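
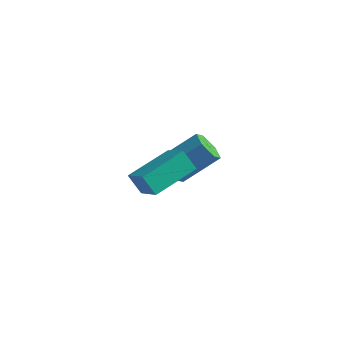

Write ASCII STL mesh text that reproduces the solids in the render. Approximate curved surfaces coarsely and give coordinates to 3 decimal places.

solid 
facet normal -0.650 0.485 -0.585
outer loop
vertex 1.923 -3.085 1.834
vertex 2.875 -1.23 2.315
vertex 2.564 -3.204 1.024
endloop
endfacet
facet normal -0.444 -0.867 -0.224
outer loop
vertex 3.565 -3.95 1.925
vertex 1.923 -3.085 1.834
vertex 2.564 -3.204 1.024
endloop
endfacet
facet normal -0.650 0.485 -0.585
outer loop
vertex 2.564 -3.204 1.024
vertex 2.875 -1.23 2.315
vertex 3.516 -1.348 1.505
endloop
endfacet
facet normal 0.616 -0.114 -0.779
outer loop
vertex 3.516 -1.348 1.505
vertex 3.565 -3.95 1.925
vertex 2.564 -3.204 1.024
endloop
endfacet
facet normal -0.616 0.114 0.779
outer loop
vertex 1.923 -3.085 1.834
vertex 3.876 -1.976 3.216
vertex 2.875 -1.23 2.315
endloop
endfacet
facet normal -0.444 -0.867 -0.225
outer loop
vertex 2.924 -3.832 2.735
vertex 1.923 -3.085 1.834
vertex 3.565 -3.95 1.925
endloop
endfacet
facet normal -0.616 0.114 0.779
outer loop
vertex 2.924 -3.832 2.735
vertex 3.876 -1.976 3.216
vertex 1.923 -3.085 1.834
endloop
endfacet
facet normal 0.444 0.867 0.225
outer loop
vertex 2.875 -1.23 2.315
vertex 3.876 -1.976 3.216
vertex 3.516 -1.348 1.505
endloop
endfacet
facet normal 0.616 -0.114 -0.779
outer loop
vertex 4.517 -2.095 2.406
vertex 3.565 -3.95 1.925
vertex 3.516 -1.348 1.505
endloop
endfacet
facet normal 0.445 0.867 0.225
outer loop
vertex 3.516 -1.348 1.505
vertex 3.876 -1.976 3.216
vertex 4.517 -2.095 2.406
endloop
endfacet
facet normal 0.650 -0.485 0.585
outer loop
vertex 4.517 -2.095 2.406
vertex 2.924 -3.832 2.735
vertex 3.565 -3.95 1.925
endloop
endfacet
facet normal 0.650 -0.485 0.585
outer loop
vertex 3.876 -1.976 3.216
vertex 2.924 -3.832 2.735
vertex 4.517 -2.095 2.406
endloop
endfacet
facet normal -0.619 -0.507 -0.599
outer loop
vertex 2.438 1.306 -2.054
vertex 1.843 1.35 -1.476
vertex 1.91 1.946 -2.05
endloop
endfacet
facet normal 0.460 0.384 -0.800
outer loop
vertex 2.438 1.306 -2.054
vertex 1.91 1.946 -2.05
vertex 3.732 2.367 -0.801
endloop
endfacet
facet normal 0.460 0.385 -0.800
outer loop
vertex 3.732 2.367 -0.801
vertex 1.91 1.946 -2.05
vertex 3.203 3.007 -0.797
endloop
endfacet
facet normal 0.618 0.507 0.600
outer loop
vertex 3.732 2.367 -0.801
vertex 3.203 3.007 -0.797
vertex 3.137 2.41 -0.224
endloop
endfacet
facet normal -0.619 -0.508 -0.599
outer loop
vertex 1.91 1.946 -2.05
vertex 1.843 1.35 -1.476
vertex 1.315 1.99 -1.473
endloop
endfacet
facet normal -0.321 0.860 -0.397
outer loop
vertex 1.91 1.946 -2.05
vertex 1.315 1.99 -1.473
vertex 3.203 3.007 -0.797
endloop
endfacet
facet normal -0.322 0.860 -0.396
outer loop
vertex 3.203 3.007 -0.797
vertex 1.315 1.99 -1.473
vertex 2.608 3.05 -0.22
endloop
endfacet
facet normal 0.618 0.507 0.600
outer loop
vertex 3.203 3.007 -0.797
vertex 2.608 3.05 -0.22
vertex 3.137 2.41 -0.224
endloop
endfacet
facet normal -0.618 -0.507 -0.600
outer loop
vertex 1.315 1.99 -1.473
vertex 1.843 1.35 -1.476
vertex 1.248 1.393 -0.899
endloop
endfacet
facet normal -0.781 0.476 0.404
outer loop
vertex 1.315 1.99 -1.473
vertex 1.248 1.393 -0.899
vertex 2.608 3.05 -0.22
endloop
endfacet
facet normal -0.781 0.476 0.404
outer loop
vertex 2.608 3.05 -0.22
vertex 1.248 1.393 -0.899
vertex 2.542 2.454 0.354
endloop
endfacet
facet normal 0.619 0.508 0.599
outer loop
vertex 2.608 3.05 -0.22
vertex 2.542 2.454 0.354
vertex 3.137 2.41 -0.224
endloop
endfacet
facet normal -0.618 -0.507 -0.600
outer loop
vertex 1.248 1.393 -0.899
vertex 1.843 1.35 -1.476
vertex 1.777 0.753 -0.903
endloop
endfacet
facet normal -0.460 -0.385 0.800
outer loop
vertex 1.248 1.393 -0.899
vertex 1.777 0.753 -0.903
vertex 2.542 2.454 0.354
endloop
endfacet
facet normal -0.460 -0.385 0.800
outer loop
vertex 2.542 2.454 0.354
vertex 1.777 0.753 -0.903
vertex 3.07 1.814 0.35
endloop
endfacet
facet normal 0.619 0.507 0.599
outer loop
vertex 2.542 2.454 0.354
vertex 3.07 1.814 0.35
vertex 3.137 2.41 -0.224
endloop
endfacet
facet normal -0.618 -0.507 -0.600
outer loop
vertex 1.777 0.753 -0.903
vertex 1.843 1.35 -1.476
vertex 2.372 0.71 -1.48
endloop
endfacet
facet normal 0.322 -0.860 0.396
outer loop
vertex 1.777 0.753 -0.903
vertex 2.372 0.71 -1.48
vertex 3.07 1.814 0.35
endloop
endfacet
facet normal 0.321 -0.860 0.396
outer loop
vertex 3.07 1.814 0.35
vertex 2.372 0.71 -1.48
vertex 3.665 1.77 -0.227
endloop
endfacet
facet normal 0.619 0.508 0.599
outer loop
vertex 3.07 1.814 0.35
vertex 3.665 1.77 -0.227
vertex 3.137 2.41 -0.224
endloop
endfacet
facet normal -0.619 -0.508 -0.599
outer loop
vertex 2.372 0.71 -1.48
vertex 1.843 1.35 -1.476
vertex 2.438 1.306 -2.054
endloop
endfacet
facet normal 0.781 -0.476 -0.404
outer loop
vertex 2.372 0.71 -1.48
vertex 2.438 1.306 -2.054
vertex 3.665 1.77 -0.227
endloop
endfacet
facet normal 0.781 -0.476 -0.404
outer loop
vertex 3.665 1.77 -0.227
vertex 2.438 1.306 -2.054
vertex 3.732 2.367 -0.801
endloop
endfacet
facet normal 0.618 0.507 0.600
outer loop
vertex 3.665 1.77 -0.227
vertex 3.732 2.367 -0.801
vertex 3.137 2.41 -0.224
endloop
endfacet

endsolid


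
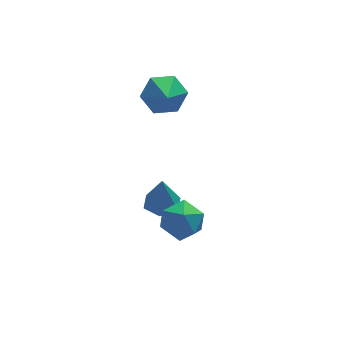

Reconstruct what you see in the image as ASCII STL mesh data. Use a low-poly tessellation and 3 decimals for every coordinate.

solid 
facet normal -0.749 0.660 0.057
outer loop
vertex -4.273 -0.563 -1.459
vertex -4.154 -0.513 -0.468
vertex -3.65 0.11 -1.065
endloop
endfacet
facet normal -0.410 0.713 -0.569
outer loop
vertex -4.273 -0.563 -1.459
vertex -3.65 0.11 -1.065
vertex -3.386 -0.394 -1.886
endloop
endfacet
facet normal -0.444 0.077 -0.893
outer loop
vertex -4.273 -0.563 -1.459
vertex -3.386 -0.394 -1.886
vertex -3.727 -1.328 -1.797
endloop
endfacet
facet normal -0.804 -0.368 -0.466
outer loop
vertex -4.273 -0.563 -1.459
vertex -3.727 -1.328 -1.797
vertex -4.201 -1.402 -0.921
endloop
endfacet
facet normal -0.993 -0.008 0.120
outer loop
vertex -4.273 -0.563 -1.459
vertex -4.201 -1.402 -0.921
vertex -4.154 -0.513 -0.468
endloop
endfacet
facet normal 0.276 0.856 -0.437
outer loop
vertex -3.386 -0.394 -1.886
vertex -3.65 0.11 -1.065
vertex -2.719 -0.238 -1.159
endloop
endfacet
facet normal -0.272 0.771 0.575
outer loop
vertex -3.65 0.11 -1.065
vertex -4.154 -0.513 -0.468
vertex -3.193 -0.312 -0.283
endloop
endfacet
facet normal -0.666 -0.310 0.678
outer loop
vertex -4.154 -0.513 -0.468
vertex -4.201 -1.402 -0.921
vertex -3.534 -1.246 -0.194
endloop
endfacet
facet normal -0.361 -0.892 -0.271
outer loop
vertex -4.201 -1.402 -0.921
vertex -3.727 -1.328 -1.797
vertex -3.27 -1.75 -1.015
endloop
endfacet
facet normal 0.221 -0.172 -0.960
outer loop
vertex -3.727 -1.328 -1.797
vertex -3.386 -0.394 -1.886
vertex -2.766 -1.127 -1.612
endloop
endfacet
facet normal 0.804 0.368 0.466
outer loop
vertex -2.647 -1.077 -0.621
vertex -2.719 -0.238 -1.159
vertex -3.193 -0.312 -0.283
endloop
endfacet
facet normal 0.444 -0.077 0.893
outer loop
vertex -2.647 -1.077 -0.621
vertex -3.193 -0.312 -0.283
vertex -3.534 -1.246 -0.194
endloop
endfacet
facet normal 0.410 -0.713 0.569
outer loop
vertex -2.647 -1.077 -0.621
vertex -3.534 -1.246 -0.194
vertex -3.27 -1.75 -1.015
endloop
endfacet
facet normal 0.749 -0.660 -0.057
outer loop
vertex -2.647 -1.077 -0.621
vertex -3.27 -1.75 -1.015
vertex -2.766 -1.127 -1.612
endloop
endfacet
facet normal 0.993 0.008 -0.120
outer loop
vertex -2.647 -1.077 -0.621
vertex -2.766 -1.127 -1.612
vertex -2.719 -0.238 -1.159
endloop
endfacet
facet normal 0.361 0.892 0.271
outer loop
vertex -3.193 -0.312 -0.283
vertex -2.719 -0.238 -1.159
vertex -3.65 0.11 -1.065
endloop
endfacet
facet normal -0.221 0.172 0.960
outer loop
vertex -3.534 -1.246 -0.194
vertex -3.193 -0.312 -0.283
vertex -4.154 -0.513 -0.468
endloop
endfacet
facet normal -0.276 -0.856 0.437
outer loop
vertex -3.27 -1.75 -1.015
vertex -3.534 -1.246 -0.194
vertex -4.201 -1.402 -0.921
endloop
endfacet
facet normal 0.272 -0.771 -0.575
outer loop
vertex -2.766 -1.127 -1.612
vertex -3.27 -1.75 -1.015
vertex -3.727 -1.328 -1.797
endloop
endfacet
facet normal 0.666 0.310 -0.678
outer loop
vertex -2.719 -0.238 -1.159
vertex -2.766 -1.127 -1.612
vertex -3.386 -0.394 -1.886
endloop
endfacet
facet normal -0.000 0.021 -1.000
outer loop
vertex -2.905 1.257 -2.849
vertex -3.36 1.926 -2.835
vertex -2.553 1.986 -2.834
endloop
endfacet
facet normal 0.824 -0.406 0.395
outer loop
vertex -2.905 1.257 -2.849
vertex -2.553 1.986 -2.834
vertex -3.36 1.894 -1.245
endloop
endfacet
facet normal -0.000 0.021 -1.000
outer loop
vertex -2.553 1.986 -2.834
vertex -3.36 1.926 -2.835
vertex -3.008 2.655 -2.82
endloop
endfacet
facet normal 0.757 0.506 0.414
outer loop
vertex -2.553 1.986 -2.834
vertex -3.008 2.655 -2.82
vertex -3.36 1.894 -1.245
endloop
endfacet
facet normal -0.000 0.021 -1.000
outer loop
vertex -3.008 2.655 -2.82
vertex -3.36 1.926 -2.835
vertex -3.816 2.596 -2.821
endloop
endfacet
facet normal -0.067 0.904 0.422
outer loop
vertex -3.008 2.655 -2.82
vertex -3.816 2.596 -2.821
vertex -3.36 1.894 -1.245
endloop
endfacet
facet normal -0.000 0.021 -1.000
outer loop
vertex -3.816 2.596 -2.821
vertex -3.36 1.926 -2.835
vertex -4.168 1.866 -2.836
endloop
endfacet
facet normal -0.824 0.389 0.412
outer loop
vertex -3.816 2.596 -2.821
vertex -4.168 1.866 -2.836
vertex -3.36 1.894 -1.245
endloop
endfacet
facet normal -0.000 0.019 -1.000
outer loop
vertex -4.168 1.866 -2.836
vertex -3.36 1.926 -2.835
vertex -3.712 1.197 -2.849
endloop
endfacet
facet normal -0.756 -0.523 0.393
outer loop
vertex -4.168 1.866 -2.836
vertex -3.712 1.197 -2.849
vertex -3.36 1.894 -1.245
endloop
endfacet
facet normal -0.001 0.020 -1.000
outer loop
vertex -3.712 1.197 -2.849
vertex -3.36 1.926 -2.835
vertex -2.905 1.257 -2.849
endloop
endfacet
facet normal 0.068 -0.920 0.385
outer loop
vertex -3.712 1.197 -2.849
vertex -2.905 1.257 -2.849
vertex -3.36 1.894 -1.245
endloop
endfacet
facet normal 0.140 0.791 -0.596
outer loop
vertex -2.417 2.718 2.343
vertex -2.792 3.298 3.024
vertex -1.839 3.119 3.011
endloop
endfacet
facet normal 0.580 -0.814 -0.013
outer loop
vertex -2.417 2.718 2.343
vertex -1.839 3.119 3.011
vertex -2.968 2.302 3.776
endloop
endfacet
facet normal 0.140 0.790 -0.597
outer loop
vertex -1.839 3.119 3.011
vertex -2.792 3.298 3.024
vertex -2.214 3.699 3.691
endloop
endfacet
facet normal 0.681 -0.328 0.655
outer loop
vertex -1.839 3.119 3.011
vertex -2.214 3.699 3.691
vertex -2.968 2.302 3.776
endloop
endfacet
facet normal 0.140 0.790 -0.596
outer loop
vertex -2.214 3.699 3.691
vertex -2.792 3.298 3.024
vertex -3.167 3.878 3.705
endloop
endfacet
facet normal 0.024 0.048 0.999
outer loop
vertex -2.214 3.699 3.691
vertex -3.167 3.878 3.705
vertex -2.968 2.302 3.776
endloop
endfacet
facet normal 0.140 0.790 -0.596
outer loop
vertex -3.167 3.878 3.705
vertex -2.792 3.298 3.024
vertex -3.745 3.477 3.038
endloop
endfacet
facet normal -0.735 -0.062 0.675
outer loop
vertex -3.167 3.878 3.705
vertex -3.745 3.477 3.038
vertex -2.968 2.302 3.776
endloop
endfacet
facet normal 0.140 0.790 -0.597
outer loop
vertex -3.745 3.477 3.038
vertex -2.792 3.298 3.024
vertex -3.37 2.896 2.357
endloop
endfacet
facet normal -0.836 -0.548 0.007
outer loop
vertex -3.745 3.477 3.038
vertex -3.37 2.896 2.357
vertex -2.968 2.302 3.776
endloop
endfacet
facet normal 0.139 0.790 -0.597
outer loop
vertex -3.37 2.896 2.357
vertex -2.792 3.298 3.024
vertex -2.417 2.718 2.343
endloop
endfacet
facet normal -0.178 -0.925 -0.337
outer loop
vertex -3.37 2.896 2.357
vertex -2.417 2.718 2.343
vertex -2.968 2.302 3.776
endloop
endfacet

endsolid


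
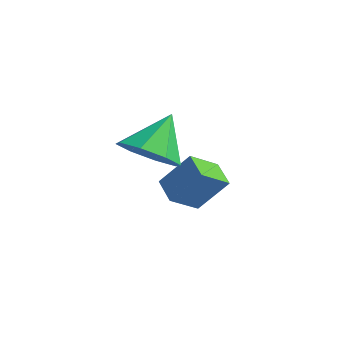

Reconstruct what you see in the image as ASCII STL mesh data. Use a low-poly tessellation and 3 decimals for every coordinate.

solid 
facet normal -0.449 -0.453 -0.770
outer loop
vertex 1.919 -1.935 -3.22
vertex 0.945 -1.662 -2.813
vertex 1.949 -0.849 -3.876
endloop
endfacet
facet normal 0.893 -0.251 -0.374
outer loop
vertex 2.655 -0.138 -2.667
vertex 1.919 -1.935 -3.22
vertex 1.949 -0.849 -3.876
endloop
endfacet
facet normal -0.450 -0.452 -0.770
outer loop
vertex 1.949 -0.849 -3.876
vertex 0.945 -1.662 -2.813
vertex 0.976 -0.575 -3.469
endloop
endfacet
facet normal 0.024 0.855 -0.517
outer loop
vertex 0.976 -0.575 -3.469
vertex 2.655 -0.138 -2.667
vertex 1.949 -0.849 -3.876
endloop
endfacet
facet normal -0.024 -0.856 0.517
outer loop
vertex 1.919 -1.935 -3.22
vertex 1.651 -0.951 -1.604
vertex 0.945 -1.662 -2.813
endloop
endfacet
facet normal 0.893 -0.251 -0.373
outer loop
vertex 2.624 -1.225 -2.011
vertex 1.919 -1.935 -3.22
vertex 2.655 -0.138 -2.667
endloop
endfacet
facet normal -0.025 -0.856 0.517
outer loop
vertex 2.624 -1.225 -2.011
vertex 1.651 -0.951 -1.604
vertex 1.919 -1.935 -3.22
endloop
endfacet
facet normal -0.893 0.251 0.374
outer loop
vertex 0.945 -1.662 -2.813
vertex 1.651 -0.951 -1.604
vertex 0.976 -0.575 -3.469
endloop
endfacet
facet normal 0.024 0.856 -0.517
outer loop
vertex 1.681 0.135 -2.26
vertex 2.655 -0.138 -2.667
vertex 0.976 -0.575 -3.469
endloop
endfacet
facet normal -0.893 0.250 0.374
outer loop
vertex 0.976 -0.575 -3.469
vertex 1.651 -0.951 -1.604
vertex 1.681 0.135 -2.26
endloop
endfacet
facet normal 0.449 0.452 0.771
outer loop
vertex 1.681 0.135 -2.26
vertex 2.624 -1.225 -2.011
vertex 2.655 -0.138 -2.667
endloop
endfacet
facet normal 0.450 0.453 0.770
outer loop
vertex 1.651 -0.951 -1.604
vertex 2.624 -1.225 -2.011
vertex 1.681 0.135 -2.26
endloop
endfacet
facet normal 0.144 -0.614 -0.776
outer loop
vertex 4.466 -3.37 -0.324
vertex 3.554 -3.908 -0.067
vertex 3.792 -3.053 -0.7
endloop
endfacet
facet normal 0.420 0.907 0.011
outer loop
vertex 4.466 -3.37 -0.324
vertex 3.792 -3.053 -0.7
vertex 3.306 -2.852 1.267
endloop
endfacet
facet normal 0.144 -0.614 -0.776
outer loop
vertex 3.792 -3.053 -0.7
vertex 3.554 -3.908 -0.067
vertex 2.978 -3.237 -0.705
endloop
endfacet
facet normal -0.217 0.964 -0.152
outer loop
vertex 3.792 -3.053 -0.7
vertex 2.978 -3.237 -0.705
vertex 3.306 -2.852 1.267
endloop
endfacet
facet normal 0.144 -0.614 -0.776
outer loop
vertex 2.978 -3.237 -0.705
vertex 3.554 -3.908 -0.067
vertex 2.502 -3.814 -0.337
endloop
endfacet
facet normal -0.770 0.638 0.004
outer loop
vertex 2.978 -3.237 -0.705
vertex 2.502 -3.814 -0.337
vertex 3.306 -2.852 1.267
endloop
endfacet
facet normal 0.144 -0.615 -0.775
outer loop
vertex 2.502 -3.814 -0.337
vertex 3.554 -3.908 -0.067
vertex 2.641 -4.446 0.19
endloop
endfacet
facet normal -0.915 0.121 0.386
outer loop
vertex 2.502 -3.814 -0.337
vertex 2.641 -4.446 0.19
vertex 3.306 -2.852 1.267
endloop
endfacet
facet normal 0.143 -0.614 -0.776
outer loop
vertex 2.641 -4.446 0.19
vertex 3.554 -3.908 -0.067
vertex 3.315 -4.763 0.565
endloop
endfacet
facet normal -0.565 -0.287 0.773
outer loop
vertex 2.641 -4.446 0.19
vertex 3.315 -4.763 0.565
vertex 3.306 -2.852 1.267
endloop
endfacet
facet normal 0.144 -0.614 -0.776
outer loop
vertex 3.315 -4.763 0.565
vertex 3.554 -3.908 -0.067
vertex 4.129 -4.579 0.57
endloop
endfacet
facet normal 0.072 -0.344 0.936
outer loop
vertex 3.315 -4.763 0.565
vertex 4.129 -4.579 0.57
vertex 3.306 -2.852 1.267
endloop
endfacet
facet normal 0.144 -0.614 -0.776
outer loop
vertex 4.129 -4.579 0.57
vertex 3.554 -3.908 -0.067
vertex 4.606 -4.002 0.202
endloop
endfacet
facet normal 0.624 -0.018 0.781
outer loop
vertex 4.129 -4.579 0.57
vertex 4.606 -4.002 0.202
vertex 3.306 -2.852 1.267
endloop
endfacet
facet normal 0.144 -0.614 -0.776
outer loop
vertex 4.606 -4.002 0.202
vertex 3.554 -3.908 -0.067
vertex 4.466 -3.37 -0.324
endloop
endfacet
facet normal 0.769 0.501 0.397
outer loop
vertex 4.606 -4.002 0.202
vertex 4.466 -3.37 -0.324
vertex 3.306 -2.852 1.267
endloop
endfacet

endsolid


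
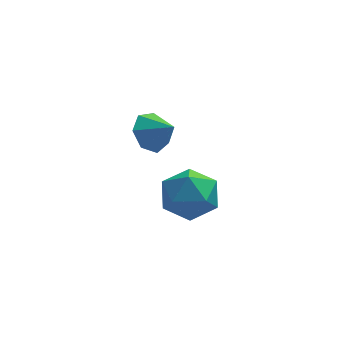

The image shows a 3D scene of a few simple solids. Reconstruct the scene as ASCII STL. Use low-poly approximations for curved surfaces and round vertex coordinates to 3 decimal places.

solid 
facet normal -0.573 0.765 0.294
outer loop
vertex 2.887 3.525 -3.035
vertex 2.517 2.939 -2.231
vertex 3.384 3.537 -2.097
endloop
endfacet
facet normal 0.021 1.000 -0.024
outer loop
vertex 2.887 3.525 -3.035
vertex 3.384 3.537 -2.097
vertex 3.948 3.504 -2.996
endloop
endfacet
facet normal 0.040 0.729 -0.684
outer loop
vertex 2.887 3.525 -3.035
vertex 3.948 3.504 -2.996
vertex 3.43 2.885 -3.686
endloop
endfacet
facet normal -0.543 0.326 -0.774
outer loop
vertex 2.887 3.525 -3.035
vertex 3.43 2.885 -3.686
vertex 2.546 2.535 -3.213
endloop
endfacet
facet normal -0.922 0.348 -0.170
outer loop
vertex 2.887 3.525 -3.035
vertex 2.546 2.535 -3.213
vertex 2.517 2.939 -2.231
endloop
endfacet
facet normal 0.580 0.742 0.336
outer loop
vertex 3.948 3.504 -2.996
vertex 3.384 3.537 -2.097
vertex 4.234 2.905 -2.167
endloop
endfacet
facet normal -0.381 0.362 0.851
outer loop
vertex 3.384 3.537 -2.097
vertex 2.517 2.939 -2.231
vertex 3.35 2.555 -1.694
endloop
endfacet
facet normal -0.945 -0.312 0.100
outer loop
vertex 2.517 2.939 -2.231
vertex 2.546 2.535 -3.213
vertex 2.832 1.936 -2.384
endloop
endfacet
facet normal -0.331 -0.348 -0.877
outer loop
vertex 2.546 2.535 -3.213
vertex 3.43 2.885 -3.686
vertex 3.396 1.903 -3.283
endloop
endfacet
facet normal 0.611 0.303 -0.731
outer loop
vertex 3.43 2.885 -3.686
vertex 3.948 3.504 -2.996
vertex 4.263 2.501 -3.149
endloop
endfacet
facet normal 0.543 -0.326 0.774
outer loop
vertex 3.893 1.915 -2.345
vertex 4.234 2.905 -2.167
vertex 3.35 2.555 -1.694
endloop
endfacet
facet normal -0.040 -0.729 0.684
outer loop
vertex 3.893 1.915 -2.345
vertex 3.35 2.555 -1.694
vertex 2.832 1.936 -2.384
endloop
endfacet
facet normal -0.021 -1.000 0.024
outer loop
vertex 3.893 1.915 -2.345
vertex 2.832 1.936 -2.384
vertex 3.396 1.903 -3.283
endloop
endfacet
facet normal 0.573 -0.765 -0.294
outer loop
vertex 3.893 1.915 -2.345
vertex 3.396 1.903 -3.283
vertex 4.263 2.501 -3.149
endloop
endfacet
facet normal 0.922 -0.348 0.170
outer loop
vertex 3.893 1.915 -2.345
vertex 4.263 2.501 -3.149
vertex 4.234 2.905 -2.167
endloop
endfacet
facet normal 0.331 0.348 0.877
outer loop
vertex 3.35 2.555 -1.694
vertex 4.234 2.905 -2.167
vertex 3.384 3.537 -2.097
endloop
endfacet
facet normal -0.611 -0.303 0.731
outer loop
vertex 2.832 1.936 -2.384
vertex 3.35 2.555 -1.694
vertex 2.517 2.939 -2.231
endloop
endfacet
facet normal -0.580 -0.742 -0.336
outer loop
vertex 3.396 1.903 -3.283
vertex 2.832 1.936 -2.384
vertex 2.546 2.535 -3.213
endloop
endfacet
facet normal 0.381 -0.362 -0.851
outer loop
vertex 4.263 2.501 -3.149
vertex 3.396 1.903 -3.283
vertex 3.43 2.885 -3.686
endloop
endfacet
facet normal 0.945 0.312 -0.100
outer loop
vertex 4.234 2.905 -2.167
vertex 4.263 2.501 -3.149
vertex 3.948 3.504 -2.996
endloop
endfacet
facet normal -0.687 0.434 -0.582
outer loop
vertex 2.74 2.069 0.311
vertex 2.213 1.979 0.866
vertex 2.689 2.573 0.747
endloop
endfacet
facet normal 0.985 0.160 -0.070
outer loop
vertex 2.74 2.069 0.311
vertex 2.689 2.573 0.747
vertex 2.907 1.541 1.454
endloop
endfacet
facet normal -0.687 0.434 -0.583
outer loop
vertex 2.689 2.573 0.747
vertex 2.213 1.979 0.866
vertex 2.28 2.63 1.272
endloop
endfacet
facet normal 0.711 0.493 0.501
outer loop
vertex 2.689 2.573 0.747
vertex 2.28 2.63 1.272
vertex 2.907 1.541 1.454
endloop
endfacet
facet normal -0.686 0.434 -0.583
outer loop
vertex 2.28 2.63 1.272
vertex 2.213 1.979 0.866
vertex 1.82 2.197 1.491
endloop
endfacet
facet normal 0.195 0.270 0.943
outer loop
vertex 2.28 2.63 1.272
vertex 1.82 2.197 1.491
vertex 2.907 1.541 1.454
endloop
endfacet
facet normal -0.687 0.434 -0.583
outer loop
vertex 1.82 2.197 1.491
vertex 2.213 1.979 0.866
vertex 1.657 1.6 1.239
endloop
endfacet
facet normal -0.175 -0.342 0.923
outer loop
vertex 1.82 2.197 1.491
vertex 1.657 1.6 1.239
vertex 2.907 1.541 1.454
endloop
endfacet
facet normal -0.687 0.435 -0.582
outer loop
vertex 1.657 1.6 1.239
vertex 2.213 1.979 0.866
vertex 1.912 1.289 0.706
endloop
endfacet
facet normal -0.120 -0.881 0.457
outer loop
vertex 1.657 1.6 1.239
vertex 1.912 1.289 0.706
vertex 2.907 1.541 1.454
endloop
endfacet
facet normal -0.687 0.435 -0.583
outer loop
vertex 1.912 1.289 0.706
vertex 2.213 1.979 0.866
vertex 2.394 1.497 0.293
endloop
endfacet
facet normal 0.317 -0.943 -0.104
outer loop
vertex 1.912 1.289 0.706
vertex 2.394 1.497 0.293
vertex 2.907 1.541 1.454
endloop
endfacet
facet normal -0.687 0.434 -0.582
outer loop
vertex 2.394 1.497 0.293
vertex 2.213 1.979 0.866
vertex 2.74 2.069 0.311
endloop
endfacet
facet normal 0.810 -0.479 -0.340
outer loop
vertex 2.394 1.497 0.293
vertex 2.74 2.069 0.311
vertex 2.907 1.541 1.454
endloop
endfacet

endsolid


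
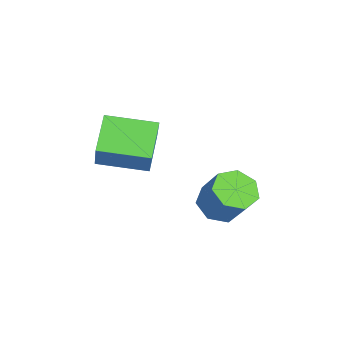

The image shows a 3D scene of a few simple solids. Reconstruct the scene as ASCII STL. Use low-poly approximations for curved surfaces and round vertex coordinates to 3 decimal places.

solid 
facet normal -0.813 0.115 0.570
outer loop
vertex -0.832 -2.361 1.051
vertex -0.746 -0.47 0.794
vertex -1.847 -2.508 -0.367
endloop
endfacet
facet normal -0.045 -0.990 0.135
outer loop
vertex -0.554 -2.69 -1.274
vertex -0.832 -2.361 1.051
vertex -1.847 -2.508 -0.367
endloop
endfacet
facet normal -0.813 0.115 0.570
outer loop
vertex -1.847 -2.508 -0.367
vertex -0.746 -0.47 0.794
vertex -1.761 -0.617 -0.624
endloop
endfacet
facet normal -0.580 -0.084 -0.810
outer loop
vertex -1.761 -0.617 -0.624
vertex -0.554 -2.69 -1.274
vertex -1.847 -2.508 -0.367
endloop
endfacet
facet normal 0.580 0.084 0.810
outer loop
vertex -0.832 -2.361 1.051
vertex 0.547 -0.652 -0.113
vertex -0.746 -0.47 0.794
endloop
endfacet
facet normal -0.045 -0.990 0.135
outer loop
vertex 0.461 -2.543 0.144
vertex -0.832 -2.361 1.051
vertex -0.554 -2.69 -1.274
endloop
endfacet
facet normal 0.580 0.084 0.810
outer loop
vertex 0.461 -2.543 0.144
vertex 0.547 -0.652 -0.113
vertex -0.832 -2.361 1.051
endloop
endfacet
facet normal 0.045 0.990 -0.135
outer loop
vertex -0.746 -0.47 0.794
vertex 0.547 -0.652 -0.113
vertex -1.761 -0.617 -0.624
endloop
endfacet
facet normal -0.580 -0.084 -0.810
outer loop
vertex -0.468 -0.799 -1.531
vertex -0.554 -2.69 -1.274
vertex -1.761 -0.617 -0.624
endloop
endfacet
facet normal 0.045 0.990 -0.135
outer loop
vertex -1.761 -0.617 -0.624
vertex 0.547 -0.652 -0.113
vertex -0.468 -0.799 -1.531
endloop
endfacet
facet normal 0.813 -0.115 -0.570
outer loop
vertex -0.468 -0.799 -1.531
vertex 0.461 -2.543 0.144
vertex -0.554 -2.69 -1.274
endloop
endfacet
facet normal 0.813 -0.115 -0.570
outer loop
vertex 0.547 -0.652 -0.113
vertex 0.461 -2.543 0.144
vertex -0.468 -0.799 -1.531
endloop
endfacet
facet normal -0.446 -0.367 -0.816
outer loop
vertex 1.473 1.976 -2.601
vertex 0.834 1.653 -2.106
vertex 0.884 2.434 -2.485
endloop
endfacet
facet normal 0.439 0.705 -0.557
outer loop
vertex 1.473 1.976 -2.601
vertex 0.884 2.434 -2.485
vertex 2.146 2.53 -1.368
endloop
endfacet
facet normal 0.440 0.704 -0.557
outer loop
vertex 2.146 2.53 -1.368
vertex 0.884 2.434 -2.485
vertex 1.557 2.989 -1.253
endloop
endfacet
facet normal 0.445 0.367 0.817
outer loop
vertex 2.146 2.53 -1.368
vertex 1.557 2.989 -1.253
vertex 1.506 2.207 -0.874
endloop
endfacet
facet normal -0.445 -0.368 -0.817
outer loop
vertex 0.884 2.434 -2.485
vertex 0.834 1.653 -2.106
vertex 0.257 2.304 -2.085
endloop
endfacet
facet normal -0.335 0.914 -0.229
outer loop
vertex 0.884 2.434 -2.485
vertex 0.257 2.304 -2.085
vertex 1.557 2.989 -1.253
endloop
endfacet
facet normal -0.335 0.914 -0.228
outer loop
vertex 1.557 2.989 -1.253
vertex 0.257 2.304 -2.085
vertex 0.93 2.859 -0.852
endloop
endfacet
facet normal 0.446 0.367 0.816
outer loop
vertex 1.557 2.989 -1.253
vertex 0.93 2.859 -0.852
vertex 1.506 2.207 -0.874
endloop
endfacet
facet normal -0.445 -0.368 -0.817
outer loop
vertex 0.257 2.304 -2.085
vertex 0.834 1.653 -2.106
vertex 0.065 1.684 -1.701
endloop
endfacet
facet normal -0.858 0.435 0.273
outer loop
vertex 0.257 2.304 -2.085
vertex 0.065 1.684 -1.701
vertex 0.93 2.859 -0.852
endloop
endfacet
facet normal -0.858 0.434 0.273
outer loop
vertex 0.93 2.859 -0.852
vertex 0.065 1.684 -1.701
vertex 0.738 2.238 -0.468
endloop
endfacet
facet normal 0.446 0.367 0.816
outer loop
vertex 0.93 2.859 -0.852
vertex 0.738 2.238 -0.468
vertex 1.506 2.207 -0.874
endloop
endfacet
facet normal -0.445 -0.367 -0.817
outer loop
vertex 0.065 1.684 -1.701
vertex 0.834 1.653 -2.106
vertex 0.451 1.04 -1.622
endloop
endfacet
facet normal -0.735 -0.371 0.568
outer loop
vertex 0.065 1.684 -1.701
vertex 0.451 1.04 -1.622
vertex 0.738 2.238 -0.468
endloop
endfacet
facet normal -0.735 -0.371 0.568
outer loop
vertex 0.738 2.238 -0.468
vertex 0.451 1.04 -1.622
vertex 1.124 1.594 -0.389
endloop
endfacet
facet normal 0.446 0.368 0.816
outer loop
vertex 0.738 2.238 -0.468
vertex 1.124 1.594 -0.389
vertex 1.506 2.207 -0.874
endloop
endfacet
facet normal -0.446 -0.367 -0.817
outer loop
vertex 0.451 1.04 -1.622
vertex 0.834 1.653 -2.106
vertex 1.125 0.858 -1.908
endloop
endfacet
facet normal -0.058 -0.898 0.435
outer loop
vertex 0.451 1.04 -1.622
vertex 1.125 0.858 -1.908
vertex 1.124 1.594 -0.389
endloop
endfacet
facet normal -0.058 -0.898 0.435
outer loop
vertex 1.124 1.594 -0.389
vertex 1.125 0.858 -1.908
vertex 1.798 1.412 -0.675
endloop
endfacet
facet normal 0.446 0.368 0.816
outer loop
vertex 1.124 1.594 -0.389
vertex 1.798 1.412 -0.675
vertex 1.506 2.207 -0.874
endloop
endfacet
facet normal -0.447 -0.367 -0.816
outer loop
vertex 1.125 0.858 -1.908
vertex 0.834 1.653 -2.106
vertex 1.58 1.274 -2.344
endloop
endfacet
facet normal 0.662 -0.749 -0.024
outer loop
vertex 1.125 0.858 -1.908
vertex 1.58 1.274 -2.344
vertex 1.798 1.412 -0.675
endloop
endfacet
facet normal 0.663 -0.749 -0.025
outer loop
vertex 1.798 1.412 -0.675
vertex 1.58 1.274 -2.344
vertex 2.253 1.829 -1.111
endloop
endfacet
facet normal 0.445 0.368 0.816
outer loop
vertex 1.798 1.412 -0.675
vertex 2.253 1.829 -1.111
vertex 1.506 2.207 -0.874
endloop
endfacet
facet normal -0.447 -0.367 -0.816
outer loop
vertex 1.58 1.274 -2.344
vertex 0.834 1.653 -2.106
vertex 1.473 1.976 -2.601
endloop
endfacet
facet normal 0.884 -0.036 -0.466
outer loop
vertex 1.58 1.274 -2.344
vertex 1.473 1.976 -2.601
vertex 2.253 1.829 -1.111
endloop
endfacet
facet normal 0.884 -0.036 -0.466
outer loop
vertex 2.253 1.829 -1.111
vertex 1.473 1.976 -2.601
vertex 2.146 2.53 -1.368
endloop
endfacet
facet normal 0.445 0.367 0.817
outer loop
vertex 2.253 1.829 -1.111
vertex 2.146 2.53 -1.368
vertex 1.506 2.207 -0.874
endloop
endfacet

endsolid


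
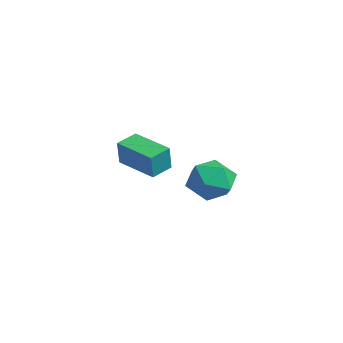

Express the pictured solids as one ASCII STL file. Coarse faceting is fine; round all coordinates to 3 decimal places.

solid 
facet normal -0.896 -0.412 0.164
outer loop
vertex -4.119 0.5 2.183
vertex -4.445 1.298 2.404
vertex -4.386 0.674 1.162
endloop
endfacet
facet normal 0.367 -0.896 -0.249
outer loop
vertex -2.935 1.342 0.896
vertex -4.119 0.5 2.183
vertex -4.386 0.674 1.162
endloop
endfacet
facet normal -0.896 -0.413 0.165
outer loop
vertex -4.386 0.674 1.162
vertex -4.445 1.298 2.404
vertex -4.713 1.472 1.383
endloop
endfacet
facet normal -0.250 0.162 -0.955
outer loop
vertex -4.713 1.472 1.383
vertex -2.935 1.342 0.896
vertex -4.386 0.674 1.162
endloop
endfacet
facet normal 0.250 -0.162 0.955
outer loop
vertex -4.119 0.5 2.183
vertex -2.994 1.966 2.138
vertex -4.445 1.298 2.404
endloop
endfacet
facet normal 0.367 -0.896 -0.249
outer loop
vertex -2.667 1.168 1.917
vertex -4.119 0.5 2.183
vertex -2.935 1.342 0.896
endloop
endfacet
facet normal 0.249 -0.162 0.955
outer loop
vertex -2.667 1.168 1.917
vertex -2.994 1.966 2.138
vertex -4.119 0.5 2.183
endloop
endfacet
facet normal -0.367 0.896 0.249
outer loop
vertex -4.445 1.298 2.404
vertex -2.994 1.966 2.138
vertex -4.713 1.472 1.383
endloop
endfacet
facet normal -0.250 0.162 -0.955
outer loop
vertex -3.261 2.14 1.117
vertex -2.935 1.342 0.896
vertex -4.713 1.472 1.383
endloop
endfacet
facet normal -0.367 0.896 0.249
outer loop
vertex -4.713 1.472 1.383
vertex -2.994 1.966 2.138
vertex -3.261 2.14 1.117
endloop
endfacet
facet normal 0.896 0.412 -0.165
outer loop
vertex -3.261 2.14 1.117
vertex -2.667 1.168 1.917
vertex -2.935 1.342 0.896
endloop
endfacet
facet normal 0.896 0.413 -0.164
outer loop
vertex -2.994 1.966 2.138
vertex -2.667 1.168 1.917
vertex -3.261 2.14 1.117
endloop
endfacet
facet normal -0.250 0.908 -0.337
outer loop
vertex 0.122 2.717 1.088
vertex -0.632 2.708 1.624
vertex 0.164 3.049 1.951
endloop
endfacet
facet normal 0.458 0.822 -0.338
outer loop
vertex 0.122 2.717 1.088
vertex 0.164 3.049 1.951
vertex 0.855 2.528 1.621
endloop
endfacet
facet normal 0.611 0.258 -0.749
outer loop
vertex 0.122 2.717 1.088
vertex 0.855 2.528 1.621
vertex 0.485 1.866 1.091
endloop
endfacet
facet normal -0.003 -0.005 -1.000
outer loop
vertex 0.122 2.717 1.088
vertex 0.485 1.866 1.091
vertex -0.433 1.977 1.093
endloop
endfacet
facet normal -0.535 0.396 -0.746
outer loop
vertex 0.122 2.717 1.088
vertex -0.433 1.977 1.093
vertex -0.632 2.708 1.624
endloop
endfacet
facet normal 0.664 0.672 0.328
outer loop
vertex 0.855 2.528 1.621
vertex 0.164 3.049 1.951
vertex 0.553 2.403 2.487
endloop
endfacet
facet normal -0.483 0.811 0.331
outer loop
vertex 0.164 3.049 1.951
vertex -0.632 2.708 1.624
vertex -0.365 2.514 2.489
endloop
endfacet
facet normal -0.943 -0.016 -0.331
outer loop
vertex -0.632 2.708 1.624
vertex -0.433 1.977 1.093
vertex -0.735 1.852 1.959
endloop
endfacet
facet normal -0.082 -0.665 -0.742
outer loop
vertex -0.433 1.977 1.093
vertex 0.485 1.866 1.091
vertex -0.044 1.331 1.629
endloop
endfacet
facet normal 0.911 -0.241 -0.335
outer loop
vertex 0.485 1.866 1.091
vertex 0.855 2.528 1.621
vertex 0.752 1.672 1.956
endloop
endfacet
facet normal 0.003 0.005 1.000
outer loop
vertex -0.002 1.663 2.492
vertex 0.553 2.403 2.487
vertex -0.365 2.514 2.489
endloop
endfacet
facet normal -0.611 -0.258 0.749
outer loop
vertex -0.002 1.663 2.492
vertex -0.365 2.514 2.489
vertex -0.735 1.852 1.959
endloop
endfacet
facet normal -0.458 -0.822 0.338
outer loop
vertex -0.002 1.663 2.492
vertex -0.735 1.852 1.959
vertex -0.044 1.331 1.629
endloop
endfacet
facet normal 0.250 -0.908 0.337
outer loop
vertex -0.002 1.663 2.492
vertex -0.044 1.331 1.629
vertex 0.752 1.672 1.956
endloop
endfacet
facet normal 0.535 -0.396 0.746
outer loop
vertex -0.002 1.663 2.492
vertex 0.752 1.672 1.956
vertex 0.553 2.403 2.487
endloop
endfacet
facet normal 0.082 0.665 0.742
outer loop
vertex -0.365 2.514 2.489
vertex 0.553 2.403 2.487
vertex 0.164 3.049 1.951
endloop
endfacet
facet normal -0.911 0.241 0.335
outer loop
vertex -0.735 1.852 1.959
vertex -0.365 2.514 2.489
vertex -0.632 2.708 1.624
endloop
endfacet
facet normal -0.664 -0.672 -0.328
outer loop
vertex -0.044 1.331 1.629
vertex -0.735 1.852 1.959
vertex -0.433 1.977 1.093
endloop
endfacet
facet normal 0.483 -0.811 -0.331
outer loop
vertex 0.752 1.672 1.956
vertex -0.044 1.331 1.629
vertex 0.485 1.866 1.091
endloop
endfacet
facet normal 0.943 0.016 0.331
outer loop
vertex 0.553 2.403 2.487
vertex 0.752 1.672 1.956
vertex 0.855 2.528 1.621
endloop
endfacet

endsolid


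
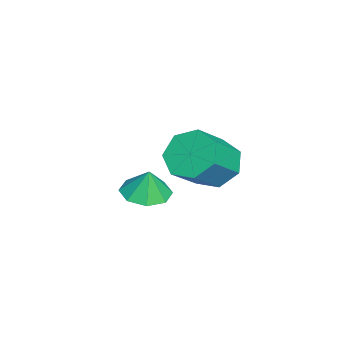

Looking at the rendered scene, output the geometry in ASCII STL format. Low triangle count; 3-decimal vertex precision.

solid 
facet normal -0.666 0.387 -0.637
outer loop
vertex 1.412 0.2 -1.27
vertex 0.627 -0.061 -0.608
vertex 1.187 0.838 -0.647
endloop
endfacet
facet normal 0.704 0.607 -0.367
outer loop
vertex 1.412 0.2 -1.27
vertex 1.187 0.838 -0.647
vertex 2.578 -0.478 -0.155
endloop
endfacet
facet normal 0.704 0.607 -0.367
outer loop
vertex 2.578 -0.478 -0.155
vertex 1.187 0.838 -0.647
vertex 2.353 0.16 0.468
endloop
endfacet
facet normal 0.667 -0.387 0.637
outer loop
vertex 2.578 -0.478 -0.155
vertex 2.353 0.16 0.468
vertex 1.793 -0.739 0.508
endloop
endfacet
facet normal -0.666 0.387 -0.637
outer loop
vertex 1.187 0.838 -0.647
vertex 0.627 -0.061 -0.608
vertex 0.54 0.799 0.006
endloop
endfacet
facet normal 0.248 0.921 0.301
outer loop
vertex 1.187 0.838 -0.647
vertex 0.54 0.799 0.006
vertex 2.353 0.16 0.468
endloop
endfacet
facet normal 0.248 0.921 0.301
outer loop
vertex 2.353 0.16 0.468
vertex 0.54 0.799 0.006
vertex 1.706 0.121 1.121
endloop
endfacet
facet normal 0.667 -0.387 0.637
outer loop
vertex 2.353 0.16 0.468
vertex 1.706 0.121 1.121
vertex 1.793 -0.739 0.508
endloop
endfacet
facet normal -0.667 0.387 -0.637
outer loop
vertex 0.54 0.799 0.006
vertex 0.627 -0.061 -0.608
vertex -0.041 0.112 0.197
endloop
endfacet
facet normal -0.395 0.541 0.742
outer loop
vertex 0.54 0.799 0.006
vertex -0.041 0.112 0.197
vertex 1.706 0.121 1.121
endloop
endfacet
facet normal -0.395 0.541 0.742
outer loop
vertex 1.706 0.121 1.121
vertex -0.041 0.112 0.197
vertex 1.125 -0.566 1.312
endloop
endfacet
facet normal 0.667 -0.387 0.637
outer loop
vertex 1.706 0.121 1.121
vertex 1.125 -0.566 1.312
vertex 1.793 -0.739 0.508
endloop
endfacet
facet normal -0.667 0.388 -0.637
outer loop
vertex -0.041 0.112 0.197
vertex 0.627 -0.061 -0.608
vertex -0.12 -0.705 -0.218
endloop
endfacet
facet normal -0.741 -0.246 0.625
outer loop
vertex -0.041 0.112 0.197
vertex -0.12 -0.705 -0.218
vertex 1.125 -0.566 1.312
endloop
endfacet
facet normal -0.741 -0.246 0.625
outer loop
vertex 1.125 -0.566 1.312
vertex -0.12 -0.705 -0.218
vertex 1.046 -1.383 0.897
endloop
endfacet
facet normal 0.666 -0.388 0.637
outer loop
vertex 1.125 -0.566 1.312
vertex 1.046 -1.383 0.897
vertex 1.793 -0.739 0.508
endloop
endfacet
facet normal -0.666 0.387 -0.637
outer loop
vertex -0.12 -0.705 -0.218
vertex 0.627 -0.061 -0.608
vertex 0.364 -1.037 -0.926
endloop
endfacet
facet normal -0.528 -0.848 0.037
outer loop
vertex -0.12 -0.705 -0.218
vertex 0.364 -1.037 -0.926
vertex 1.046 -1.383 0.897
endloop
endfacet
facet normal -0.528 -0.848 0.037
outer loop
vertex 1.046 -1.383 0.897
vertex 0.364 -1.037 -0.926
vertex 1.53 -1.715 0.189
endloop
endfacet
facet normal 0.666 -0.388 0.637
outer loop
vertex 1.046 -1.383 0.897
vertex 1.53 -1.715 0.189
vertex 1.793 -0.739 0.508
endloop
endfacet
facet normal -0.666 0.387 -0.638
outer loop
vertex 0.364 -1.037 -0.926
vertex 0.627 -0.061 -0.608
vertex 1.046 -0.635 -1.394
endloop
endfacet
facet normal 0.081 -0.812 -0.579
outer loop
vertex 0.364 -1.037 -0.926
vertex 1.046 -0.635 -1.394
vertex 1.53 -1.715 0.189
endloop
endfacet
facet normal 0.082 -0.811 -0.579
outer loop
vertex 1.53 -1.715 0.189
vertex 1.046 -0.635 -1.394
vertex 2.212 -1.312 -0.279
endloop
endfacet
facet normal 0.666 -0.388 0.637
outer loop
vertex 1.53 -1.715 0.189
vertex 2.212 -1.312 -0.279
vertex 1.793 -0.739 0.508
endloop
endfacet
facet normal -0.666 0.387 -0.638
outer loop
vertex 1.046 -0.635 -1.394
vertex 0.627 -0.061 -0.608
vertex 1.412 0.2 -1.27
endloop
endfacet
facet normal 0.631 -0.164 -0.759
outer loop
vertex 1.046 -0.635 -1.394
vertex 1.412 0.2 -1.27
vertex 2.212 -1.312 -0.279
endloop
endfacet
facet normal 0.630 -0.164 -0.759
outer loop
vertex 2.212 -1.312 -0.279
vertex 1.412 0.2 -1.27
vertex 2.578 -0.478 -0.155
endloop
endfacet
facet normal 0.667 -0.387 0.637
outer loop
vertex 2.212 -1.312 -0.279
vertex 2.578 -0.478 -0.155
vertex 1.793 -0.739 0.508
endloop
endfacet
facet normal -0.124 -0.136 -0.983
outer loop
vertex -1.315 -2.76 -4.288
vertex -2.273 -2.96 -4.14
vertex -1.749 -2.14 -4.319
endloop
endfacet
facet normal 0.716 0.524 0.461
outer loop
vertex -1.315 -2.76 -4.288
vertex -1.749 -2.14 -4.319
vertex -2.127 -2.8 -2.98
endloop
endfacet
facet normal -0.124 -0.135 -0.983
outer loop
vertex -1.749 -2.14 -4.319
vertex -2.273 -2.96 -4.14
vertex -2.49 -2.0 -4.245
endloop
endfacet
facet normal 0.209 0.852 0.479
outer loop
vertex -1.749 -2.14 -4.319
vertex -2.49 -2.0 -4.245
vertex -2.127 -2.8 -2.98
endloop
endfacet
facet normal -0.123 -0.135 -0.983
outer loop
vertex -2.49 -2.0 -4.245
vertex -2.273 -2.96 -4.14
vertex -3.104 -2.423 -4.11
endloop
endfacet
facet normal -0.378 0.730 0.570
outer loop
vertex -2.49 -2.0 -4.245
vertex -3.104 -2.423 -4.11
vertex -2.127 -2.8 -2.98
endloop
endfacet
facet normal -0.123 -0.136 -0.983
outer loop
vertex -3.104 -2.423 -4.11
vertex -2.273 -2.96 -4.14
vertex -3.231 -3.16 -3.992
endloop
endfacet
facet normal -0.697 0.229 0.679
outer loop
vertex -3.104 -2.423 -4.11
vertex -3.231 -3.16 -3.992
vertex -2.127 -2.8 -2.98
endloop
endfacet
facet normal -0.124 -0.135 -0.983
outer loop
vertex -3.231 -3.16 -3.992
vertex -2.273 -2.96 -4.14
vertex -2.797 -3.781 -3.961
endloop
endfacet
facet normal -0.565 -0.358 0.744
outer loop
vertex -3.231 -3.16 -3.992
vertex -2.797 -3.781 -3.961
vertex -2.127 -2.8 -2.98
endloop
endfacet
facet normal -0.122 -0.136 -0.983
outer loop
vertex -2.797 -3.781 -3.961
vertex -2.273 -2.96 -4.14
vertex -2.056 -3.92 -4.034
endloop
endfacet
facet normal -0.057 -0.686 0.725
outer loop
vertex -2.797 -3.781 -3.961
vertex -2.056 -3.92 -4.034
vertex -2.127 -2.8 -2.98
endloop
endfacet
facet normal -0.124 -0.137 -0.983
outer loop
vertex -2.056 -3.92 -4.034
vertex -2.273 -2.96 -4.14
vertex -1.442 -3.498 -4.17
endloop
endfacet
facet normal 0.528 -0.564 0.635
outer loop
vertex -2.056 -3.92 -4.034
vertex -1.442 -3.498 -4.17
vertex -2.127 -2.8 -2.98
endloop
endfacet
facet normal -0.123 -0.136 -0.983
outer loop
vertex -1.442 -3.498 -4.17
vertex -2.273 -2.96 -4.14
vertex -1.315 -2.76 -4.288
endloop
endfacet
facet normal 0.849 -0.062 0.525
outer loop
vertex -1.442 -3.498 -4.17
vertex -1.315 -2.76 -4.288
vertex -2.127 -2.8 -2.98
endloop
endfacet

endsolid


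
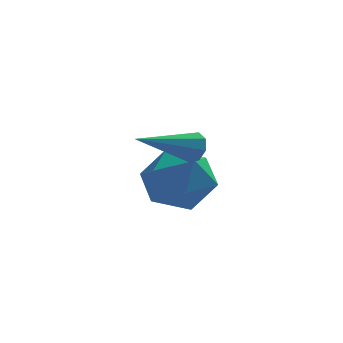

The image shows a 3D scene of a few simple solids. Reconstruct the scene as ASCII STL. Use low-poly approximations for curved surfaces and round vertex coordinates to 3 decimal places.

solid 
facet normal -0.541 0.730 0.418
outer loop
vertex 3.786 3.774 1.428
vertex 2.868 3.089 1.436
vertex 3.58 3.103 2.333
endloop
endfacet
facet normal 0.144 0.779 0.610
outer loop
vertex 3.786 3.774 1.428
vertex 3.58 3.103 2.333
vertex 4.649 3.217 1.935
endloop
endfacet
facet normal 0.535 0.845 0.017
outer loop
vertex 3.786 3.774 1.428
vertex 4.649 3.217 1.935
vertex 4.597 3.273 0.792
endloop
endfacet
facet normal 0.092 0.836 -0.541
outer loop
vertex 3.786 3.774 1.428
vertex 4.597 3.273 0.792
vertex 3.496 3.194 0.483
endloop
endfacet
facet normal -0.573 0.765 -0.294
outer loop
vertex 3.786 3.774 1.428
vertex 3.496 3.194 0.483
vertex 2.868 3.089 1.436
endloop
endfacet
facet normal 0.328 0.168 0.930
outer loop
vertex 4.649 3.217 1.935
vertex 3.58 3.103 2.333
vertex 4.264 2.186 2.257
endloop
endfacet
facet normal -0.781 0.088 0.618
outer loop
vertex 3.58 3.103 2.333
vertex 2.868 3.089 1.436
vertex 3.163 2.107 1.948
endloop
endfacet
facet normal -0.833 0.145 -0.533
outer loop
vertex 2.868 3.089 1.436
vertex 3.496 3.194 0.483
vertex 3.111 2.163 0.805
endloop
endfacet
facet normal 0.244 0.259 -0.935
outer loop
vertex 3.496 3.194 0.483
vertex 4.597 3.273 0.792
vertex 4.18 2.277 0.407
endloop
endfacet
facet normal 0.962 0.273 -0.030
outer loop
vertex 4.597 3.273 0.792
vertex 4.649 3.217 1.935
vertex 4.892 2.291 1.304
endloop
endfacet
facet normal -0.092 -0.836 0.541
outer loop
vertex 3.974 1.606 1.312
vertex 4.264 2.186 2.257
vertex 3.163 2.107 1.948
endloop
endfacet
facet normal -0.535 -0.845 -0.017
outer loop
vertex 3.974 1.606 1.312
vertex 3.163 2.107 1.948
vertex 3.111 2.163 0.805
endloop
endfacet
facet normal -0.144 -0.779 -0.610
outer loop
vertex 3.974 1.606 1.312
vertex 3.111 2.163 0.805
vertex 4.18 2.277 0.407
endloop
endfacet
facet normal 0.541 -0.730 -0.418
outer loop
vertex 3.974 1.606 1.312
vertex 4.18 2.277 0.407
vertex 4.892 2.291 1.304
endloop
endfacet
facet normal 0.573 -0.765 0.294
outer loop
vertex 3.974 1.606 1.312
vertex 4.892 2.291 1.304
vertex 4.264 2.186 2.257
endloop
endfacet
facet normal -0.244 -0.259 0.935
outer loop
vertex 3.163 2.107 1.948
vertex 4.264 2.186 2.257
vertex 3.58 3.103 2.333
endloop
endfacet
facet normal -0.962 -0.273 0.030
outer loop
vertex 3.111 2.163 0.805
vertex 3.163 2.107 1.948
vertex 2.868 3.089 1.436
endloop
endfacet
facet normal -0.328 -0.168 -0.930
outer loop
vertex 4.18 2.277 0.407
vertex 3.111 2.163 0.805
vertex 3.496 3.194 0.483
endloop
endfacet
facet normal 0.781 -0.088 -0.618
outer loop
vertex 4.892 2.291 1.304
vertex 4.18 2.277 0.407
vertex 4.597 3.273 0.792
endloop
endfacet
facet normal 0.833 -0.145 0.533
outer loop
vertex 4.264 2.186 2.257
vertex 4.892 2.291 1.304
vertex 4.649 3.217 1.935
endloop
endfacet
facet normal 0.822 0.448 -0.352
outer loop
vertex 4.36 0.049 3.864
vertex 4.091 0.253 3.495
vertex 4.215 0.39 3.959
endloop
endfacet
facet normal 0.212 -0.177 0.961
outer loop
vertex 4.36 0.049 3.864
vertex 4.215 0.39 3.959
vertex 2.569 -0.573 4.145
endloop
endfacet
facet normal 0.823 0.446 -0.352
outer loop
vertex 4.215 0.39 3.959
vertex 4.091 0.253 3.495
vertex 3.998 0.651 3.782
endloop
endfacet
facet normal -0.167 0.454 0.875
outer loop
vertex 4.215 0.39 3.959
vertex 3.998 0.651 3.782
vertex 2.569 -0.573 4.145
endloop
endfacet
facet normal 0.823 0.446 -0.352
outer loop
vertex 3.998 0.651 3.782
vertex 4.091 0.253 3.495
vertex 3.836 0.678 3.437
endloop
endfacet
facet normal -0.566 0.757 0.325
outer loop
vertex 3.998 0.651 3.782
vertex 3.836 0.678 3.437
vertex 2.569 -0.573 4.145
endloop
endfacet
facet normal 0.823 0.446 -0.350
outer loop
vertex 3.836 0.678 3.437
vertex 4.091 0.253 3.495
vertex 3.823 0.457 3.125
endloop
endfacet
facet normal -0.750 0.555 -0.362
outer loop
vertex 3.836 0.678 3.437
vertex 3.823 0.457 3.125
vertex 2.569 -0.573 4.145
endloop
endfacet
facet normal 0.824 0.445 -0.352
outer loop
vertex 3.823 0.457 3.125
vertex 4.091 0.253 3.495
vertex 3.967 0.115 3.03
endloop
endfacet
facet normal -0.612 -0.038 -0.790
outer loop
vertex 3.823 0.457 3.125
vertex 3.967 0.115 3.03
vertex 2.569 -0.573 4.145
endloop
endfacet
facet normal 0.823 0.446 -0.352
outer loop
vertex 3.967 0.115 3.03
vertex 4.091 0.253 3.495
vertex 4.184 -0.146 3.207
endloop
endfacet
facet normal -0.232 -0.671 -0.705
outer loop
vertex 3.967 0.115 3.03
vertex 4.184 -0.146 3.207
vertex 2.569 -0.573 4.145
endloop
endfacet
facet normal 0.822 0.447 -0.353
outer loop
vertex 4.184 -0.146 3.207
vertex 4.091 0.253 3.495
vertex 4.347 -0.173 3.552
endloop
endfacet
facet normal 0.167 -0.974 -0.155
outer loop
vertex 4.184 -0.146 3.207
vertex 4.347 -0.173 3.552
vertex 2.569 -0.573 4.145
endloop
endfacet
facet normal 0.822 0.447 -0.352
outer loop
vertex 4.347 -0.173 3.552
vertex 4.091 0.253 3.495
vertex 4.36 0.049 3.864
endloop
endfacet
facet normal 0.351 -0.770 0.533
outer loop
vertex 4.347 -0.173 3.552
vertex 4.36 0.049 3.864
vertex 2.569 -0.573 4.145
endloop
endfacet

endsolid


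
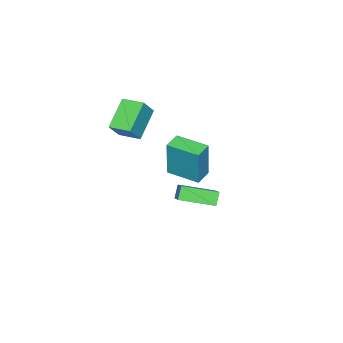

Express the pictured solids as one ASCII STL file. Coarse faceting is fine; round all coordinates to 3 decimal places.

solid 
facet normal -0.987 -0.109 0.122
outer loop
vertex 3.652 2.948 3.26
vertex 3.451 4.653 3.154
vertex 3.402 2.785 1.101
endloop
endfacet
facet normal 0.117 -0.991 0.061
outer loop
vertex 4.329 2.887 0.986
vertex 3.652 2.948 3.26
vertex 3.402 2.785 1.101
endloop
endfacet
facet normal -0.986 -0.109 0.123
outer loop
vertex 3.402 2.785 1.101
vertex 3.451 4.653 3.154
vertex 3.2 4.489 0.995
endloop
endfacet
facet normal -0.115 -0.075 -0.991
outer loop
vertex 3.2 4.489 0.995
vertex 4.329 2.887 0.986
vertex 3.402 2.785 1.101
endloop
endfacet
facet normal 0.115 0.075 0.991
outer loop
vertex 3.652 2.948 3.26
vertex 4.378 4.755 3.039
vertex 3.451 4.653 3.154
endloop
endfacet
facet normal 0.118 -0.991 0.062
outer loop
vertex 4.58 3.051 3.145
vertex 3.652 2.948 3.26
vertex 4.329 2.887 0.986
endloop
endfacet
facet normal 0.114 0.075 0.991
outer loop
vertex 4.58 3.051 3.145
vertex 4.378 4.755 3.039
vertex 3.652 2.948 3.26
endloop
endfacet
facet normal -0.117 0.991 -0.062
outer loop
vertex 3.451 4.653 3.154
vertex 4.378 4.755 3.039
vertex 3.2 4.489 0.995
endloop
endfacet
facet normal -0.114 -0.075 -0.991
outer loop
vertex 4.128 4.592 0.88
vertex 4.329 2.887 0.986
vertex 3.2 4.489 0.995
endloop
endfacet
facet normal -0.118 0.991 -0.061
outer loop
vertex 3.2 4.489 0.995
vertex 4.378 4.755 3.039
vertex 4.128 4.592 0.88
endloop
endfacet
facet normal 0.986 0.109 -0.123
outer loop
vertex 4.128 4.592 0.88
vertex 4.58 3.051 3.145
vertex 4.329 2.887 0.986
endloop
endfacet
facet normal 0.986 0.109 -0.122
outer loop
vertex 4.378 4.755 3.039
vertex 4.58 3.051 3.145
vertex 4.128 4.592 0.88
endloop
endfacet
facet normal -0.775 -0.159 0.611
outer loop
vertex 1.604 -1.98 2.76
vertex 1.446 -0.756 2.877
vertex 0.794 -1.987 1.731
endloop
endfacet
facet normal 0.128 -0.987 -0.094
outer loop
vertex 2.274 -1.684 0.563
vertex 1.604 -1.98 2.76
vertex 0.794 -1.987 1.731
endloop
endfacet
facet normal -0.775 -0.159 0.612
outer loop
vertex 0.794 -1.987 1.731
vertex 1.446 -0.756 2.877
vertex 0.635 -0.763 1.848
endloop
endfacet
facet normal -0.619 -0.005 -0.786
outer loop
vertex 0.635 -0.763 1.848
vertex 2.274 -1.684 0.563
vertex 0.794 -1.987 1.731
endloop
endfacet
facet normal 0.619 0.005 0.785
outer loop
vertex 1.604 -1.98 2.76
vertex 2.926 -0.453 1.709
vertex 1.446 -0.756 2.877
endloop
endfacet
facet normal 0.128 -0.987 -0.094
outer loop
vertex 3.085 -1.677 1.592
vertex 1.604 -1.98 2.76
vertex 2.274 -1.684 0.563
endloop
endfacet
facet normal 0.619 0.005 0.786
outer loop
vertex 3.085 -1.677 1.592
vertex 2.926 -0.453 1.709
vertex 1.604 -1.98 2.76
endloop
endfacet
facet normal -0.128 0.987 0.094
outer loop
vertex 1.446 -0.756 2.877
vertex 2.926 -0.453 1.709
vertex 0.635 -0.763 1.848
endloop
endfacet
facet normal -0.619 -0.005 -0.786
outer loop
vertex 2.116 -0.46 0.68
vertex 2.274 -1.684 0.563
vertex 0.635 -0.763 1.848
endloop
endfacet
facet normal -0.128 0.987 0.094
outer loop
vertex 0.635 -0.763 1.848
vertex 2.926 -0.453 1.709
vertex 2.116 -0.46 0.68
endloop
endfacet
facet normal 0.775 0.159 -0.612
outer loop
vertex 2.116 -0.46 0.68
vertex 3.085 -1.677 1.592
vertex 2.274 -1.684 0.563
endloop
endfacet
facet normal 0.775 0.159 -0.611
outer loop
vertex 2.926 -0.453 1.709
vertex 3.085 -1.677 1.592
vertex 2.116 -0.46 0.68
endloop
endfacet
facet normal -0.573 -0.188 0.798
outer loop
vertex 0.902 1.164 -2.881
vertex -0.193 2.735 -3.298
vertex -0.219 0.103 -3.936
endloop
endfacet
facet normal 0.559 -0.801 0.212
outer loop
vertex 0.273 0.265 -4.622
vertex 0.902 1.164 -2.881
vertex -0.219 0.103 -3.936
endloop
endfacet
facet normal -0.572 -0.188 0.798
outer loop
vertex -0.219 0.103 -3.936
vertex -0.193 2.735 -3.298
vertex -1.315 1.674 -4.352
endloop
endfacet
facet normal -0.600 -0.568 -0.564
outer loop
vertex -1.315 1.674 -4.352
vertex 0.273 0.265 -4.622
vertex -0.219 0.103 -3.936
endloop
endfacet
facet normal 0.600 0.568 0.564
outer loop
vertex 0.902 1.164 -2.881
vertex 0.299 2.897 -3.984
vertex -0.193 2.735 -3.298
endloop
endfacet
facet normal 0.559 -0.802 0.212
outer loop
vertex 1.395 1.326 -3.568
vertex 0.902 1.164 -2.881
vertex 0.273 0.265 -4.622
endloop
endfacet
facet normal 0.600 0.568 0.564
outer loop
vertex 1.395 1.326 -3.568
vertex 0.299 2.897 -3.984
vertex 0.902 1.164 -2.881
endloop
endfacet
facet normal -0.559 0.802 -0.212
outer loop
vertex -0.193 2.735 -3.298
vertex 0.299 2.897 -3.984
vertex -1.315 1.674 -4.352
endloop
endfacet
facet normal -0.600 -0.568 -0.564
outer loop
vertex -0.822 1.836 -5.039
vertex 0.273 0.265 -4.622
vertex -1.315 1.674 -4.352
endloop
endfacet
facet normal -0.559 0.802 -0.212
outer loop
vertex -1.315 1.674 -4.352
vertex 0.299 2.897 -3.984
vertex -0.822 1.836 -5.039
endloop
endfacet
facet normal 0.573 0.187 -0.798
outer loop
vertex -0.822 1.836 -5.039
vertex 1.395 1.326 -3.568
vertex 0.273 0.265 -4.622
endloop
endfacet
facet normal 0.573 0.188 -0.798
outer loop
vertex 0.299 2.897 -3.984
vertex 1.395 1.326 -3.568
vertex -0.822 1.836 -5.039
endloop
endfacet

endsolid


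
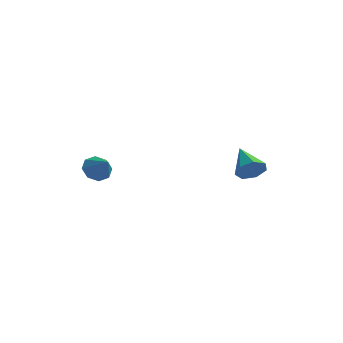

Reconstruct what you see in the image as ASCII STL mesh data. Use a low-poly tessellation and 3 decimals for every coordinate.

solid 
facet normal -0.669 0.371 -0.644
outer loop
vertex -2.232 -4.152 -3.245
vertex -2.545 -3.734 -2.679
vertex -1.985 -3.619 -3.195
endloop
endfacet
facet normal 0.862 -0.367 -0.349
outer loop
vertex -2.232 -4.152 -3.245
vertex -1.985 -3.619 -3.195
vertex -1.695 -4.206 -1.861
endloop
endfacet
facet normal -0.669 0.373 -0.643
outer loop
vertex -1.985 -3.619 -3.195
vertex -2.545 -3.734 -2.679
vertex -2.065 -3.154 -2.842
endloop
endfacet
facet normal 0.964 0.244 -0.102
outer loop
vertex -1.985 -3.619 -3.195
vertex -2.065 -3.154 -2.842
vertex -1.695 -4.206 -1.861
endloop
endfacet
facet normal -0.668 0.372 -0.644
outer loop
vertex -2.065 -3.154 -2.842
vertex -2.545 -3.734 -2.679
vertex -2.427 -3.028 -2.394
endloop
endfacet
facet normal 0.693 0.607 0.389
outer loop
vertex -2.065 -3.154 -2.842
vertex -2.427 -3.028 -2.394
vertex -1.695 -4.206 -1.861
endloop
endfacet
facet normal -0.668 0.372 -0.644
outer loop
vertex -2.427 -3.028 -2.394
vertex -2.545 -3.734 -2.679
vertex -2.858 -3.316 -2.113
endloop
endfacet
facet normal 0.207 0.507 0.837
outer loop
vertex -2.427 -3.028 -2.394
vertex -2.858 -3.316 -2.113
vertex -1.695 -4.206 -1.861
endloop
endfacet
facet normal -0.669 0.371 -0.644
outer loop
vertex -2.858 -3.316 -2.113
vertex -2.545 -3.734 -2.679
vertex -3.105 -3.849 -2.163
endloop
endfacet
facet normal -0.208 0.005 0.978
outer loop
vertex -2.858 -3.316 -2.113
vertex -3.105 -3.849 -2.163
vertex -1.695 -4.206 -1.861
endloop
endfacet
facet normal -0.669 0.372 -0.643
outer loop
vertex -3.105 -3.849 -2.163
vertex -2.545 -3.734 -2.679
vertex -3.024 -4.314 -2.516
endloop
endfacet
facet normal -0.310 -0.608 0.730
outer loop
vertex -3.105 -3.849 -2.163
vertex -3.024 -4.314 -2.516
vertex -1.695 -4.206 -1.861
endloop
endfacet
facet normal -0.669 0.371 -0.645
outer loop
vertex -3.024 -4.314 -2.516
vertex -2.545 -3.734 -2.679
vertex -2.662 -4.44 -2.964
endloop
endfacet
facet normal -0.040 -0.970 0.241
outer loop
vertex -3.024 -4.314 -2.516
vertex -2.662 -4.44 -2.964
vertex -1.695 -4.206 -1.861
endloop
endfacet
facet normal -0.669 0.371 -0.644
outer loop
vertex -2.662 -4.44 -2.964
vertex -2.545 -3.734 -2.679
vertex -2.232 -4.152 -3.245
endloop
endfacet
facet normal 0.447 -0.870 -0.207
outer loop
vertex -2.662 -4.44 -2.964
vertex -2.232 -4.152 -3.245
vertex -1.695 -4.206 -1.861
endloop
endfacet
facet normal 0.633 -0.637 -0.441
outer loop
vertex 4.653 -0.771 -2.097
vertex 4.061 -1.035 -2.566
vertex 4.573 -0.434 -2.699
endloop
endfacet
facet normal 0.460 0.800 0.386
outer loop
vertex 4.653 -0.771 -2.097
vertex 4.573 -0.434 -2.699
vertex 2.979 0.055 -1.814
endloop
endfacet
facet normal 0.633 -0.637 -0.440
outer loop
vertex 4.573 -0.434 -2.699
vertex 4.061 -1.035 -2.566
vertex 4.108 -0.55 -3.201
endloop
endfacet
facet normal 0.111 0.941 -0.320
outer loop
vertex 4.573 -0.434 -2.699
vertex 4.108 -0.55 -3.201
vertex 2.979 0.055 -1.814
endloop
endfacet
facet normal 0.632 -0.638 -0.440
outer loop
vertex 4.108 -0.55 -3.201
vertex 4.061 -1.035 -2.566
vertex 3.607 -1.03 -3.225
endloop
endfacet
facet normal -0.506 0.560 -0.656
outer loop
vertex 4.108 -0.55 -3.201
vertex 3.607 -1.03 -3.225
vertex 2.979 0.055 -1.814
endloop
endfacet
facet normal 0.633 -0.637 -0.441
outer loop
vertex 3.607 -1.03 -3.225
vertex 4.061 -1.035 -2.566
vertex 3.449 -1.514 -2.753
endloop
endfacet
facet normal -0.928 -0.057 -0.369
outer loop
vertex 3.607 -1.03 -3.225
vertex 3.449 -1.514 -2.753
vertex 2.979 0.055 -1.814
endloop
endfacet
facet normal 0.633 -0.637 -0.440
outer loop
vertex 3.449 -1.514 -2.753
vertex 4.061 -1.035 -2.566
vertex 3.751 -1.637 -2.141
endloop
endfacet
facet normal -0.836 -0.444 0.323
outer loop
vertex 3.449 -1.514 -2.753
vertex 3.751 -1.637 -2.141
vertex 2.979 0.055 -1.814
endloop
endfacet
facet normal 0.633 -0.637 -0.440
outer loop
vertex 3.751 -1.637 -2.141
vertex 4.061 -1.035 -2.566
vertex 4.287 -1.306 -1.849
endloop
endfacet
facet normal -0.299 -0.311 0.902
outer loop
vertex 3.751 -1.637 -2.141
vertex 4.287 -1.306 -1.849
vertex 2.979 0.055 -1.814
endloop
endfacet
facet normal 0.633 -0.637 -0.440
outer loop
vertex 4.287 -1.306 -1.849
vertex 4.061 -1.035 -2.566
vertex 4.653 -0.771 -2.097
endloop
endfacet
facet normal 0.277 0.242 0.930
outer loop
vertex 4.287 -1.306 -1.849
vertex 4.653 -0.771 -2.097
vertex 2.979 0.055 -1.814
endloop
endfacet

endsolid


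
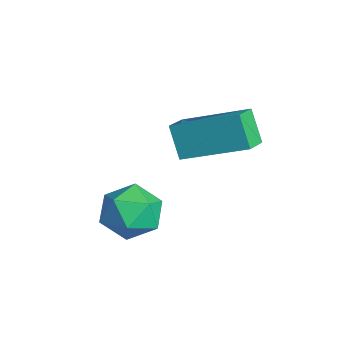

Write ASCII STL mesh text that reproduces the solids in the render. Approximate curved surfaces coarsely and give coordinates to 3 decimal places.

solid 
facet normal -0.524 -0.092 0.847
outer loop
vertex 2.531 0.838 4.172
vertex 1.974 1.351 3.883
vertex 1.585 -0.606 3.429
endloop
endfacet
facet normal 0.687 -0.633 0.357
outer loop
vertex 2.126 -0.511 2.557
vertex 2.531 0.838 4.172
vertex 1.585 -0.606 3.429
endloop
endfacet
facet normal -0.525 -0.092 0.846
outer loop
vertex 1.585 -0.606 3.429
vertex 1.974 1.351 3.883
vertex 1.029 -0.093 3.14
endloop
endfacet
facet normal -0.503 -0.768 -0.396
outer loop
vertex 1.029 -0.093 3.14
vertex 2.126 -0.511 2.557
vertex 1.585 -0.606 3.429
endloop
endfacet
facet normal 0.503 0.769 0.396
outer loop
vertex 2.531 0.838 4.172
vertex 2.515 1.446 3.011
vertex 1.974 1.351 3.883
endloop
endfacet
facet normal 0.687 -0.633 0.357
outer loop
vertex 3.071 0.933 3.3
vertex 2.531 0.838 4.172
vertex 2.126 -0.511 2.557
endloop
endfacet
facet normal 0.503 0.768 0.395
outer loop
vertex 3.071 0.933 3.3
vertex 2.515 1.446 3.011
vertex 2.531 0.838 4.172
endloop
endfacet
facet normal -0.687 0.633 -0.357
outer loop
vertex 1.974 1.351 3.883
vertex 2.515 1.446 3.011
vertex 1.029 -0.093 3.14
endloop
endfacet
facet normal -0.503 -0.769 -0.395
outer loop
vertex 1.569 0.002 2.268
vertex 2.126 -0.511 2.557
vertex 1.029 -0.093 3.14
endloop
endfacet
facet normal -0.687 0.633 -0.356
outer loop
vertex 1.029 -0.093 3.14
vertex 2.515 1.446 3.011
vertex 1.569 0.002 2.268
endloop
endfacet
facet normal 0.524 0.092 -0.846
outer loop
vertex 1.569 0.002 2.268
vertex 3.071 0.933 3.3
vertex 2.126 -0.511 2.557
endloop
endfacet
facet normal 0.525 0.092 -0.846
outer loop
vertex 2.515 1.446 3.011
vertex 3.071 0.933 3.3
vertex 1.569 0.002 2.268
endloop
endfacet
facet normal -0.617 0.690 0.379
outer loop
vertex 1.476 -1.465 0.932
vertex 1.861 -1.548 1.711
vertex 2.161 -0.964 1.136
endloop
endfacet
facet normal -0.498 0.809 -0.314
outer loop
vertex 1.476 -1.465 0.932
vertex 2.161 -0.964 1.136
vertex 2.098 -1.312 0.339
endloop
endfacet
facet normal -0.701 0.226 -0.677
outer loop
vertex 1.476 -1.465 0.932
vertex 2.098 -1.312 0.339
vertex 1.76 -2.113 0.421
endloop
endfacet
facet normal -0.946 -0.251 -0.207
outer loop
vertex 1.476 -1.465 0.932
vertex 1.76 -2.113 0.421
vertex 1.613 -2.258 1.268
endloop
endfacet
facet normal -0.895 0.034 0.446
outer loop
vertex 1.476 -1.465 0.932
vertex 1.613 -2.258 1.268
vertex 1.861 -1.548 1.711
endloop
endfacet
facet normal 0.206 0.891 -0.405
outer loop
vertex 2.098 -1.312 0.339
vertex 2.161 -0.964 1.136
vertex 2.867 -1.302 0.752
endloop
endfacet
facet normal 0.011 0.699 0.715
outer loop
vertex 2.161 -0.964 1.136
vertex 1.861 -1.548 1.711
vertex 2.72 -1.447 1.599
endloop
endfacet
facet normal -0.438 -0.361 0.824
outer loop
vertex 1.861 -1.548 1.711
vertex 1.613 -2.258 1.268
vertex 2.382 -2.248 1.681
endloop
endfacet
facet normal -0.519 -0.823 -0.231
outer loop
vertex 1.613 -2.258 1.268
vertex 1.76 -2.113 0.421
vertex 2.319 -2.596 0.884
endloop
endfacet
facet normal -0.123 -0.049 -0.991
outer loop
vertex 1.76 -2.113 0.421
vertex 2.098 -1.312 0.339
vertex 2.619 -2.012 0.309
endloop
endfacet
facet normal 0.946 0.251 0.207
outer loop
vertex 3.004 -2.095 1.088
vertex 2.867 -1.302 0.752
vertex 2.72 -1.447 1.599
endloop
endfacet
facet normal 0.701 -0.226 0.677
outer loop
vertex 3.004 -2.095 1.088
vertex 2.72 -1.447 1.599
vertex 2.382 -2.248 1.681
endloop
endfacet
facet normal 0.498 -0.809 0.314
outer loop
vertex 3.004 -2.095 1.088
vertex 2.382 -2.248 1.681
vertex 2.319 -2.596 0.884
endloop
endfacet
facet normal 0.617 -0.690 -0.379
outer loop
vertex 3.004 -2.095 1.088
vertex 2.319 -2.596 0.884
vertex 2.619 -2.012 0.309
endloop
endfacet
facet normal 0.895 -0.034 -0.446
outer loop
vertex 3.004 -2.095 1.088
vertex 2.619 -2.012 0.309
vertex 2.867 -1.302 0.752
endloop
endfacet
facet normal 0.519 0.823 0.231
outer loop
vertex 2.72 -1.447 1.599
vertex 2.867 -1.302 0.752
vertex 2.161 -0.964 1.136
endloop
endfacet
facet normal 0.123 0.049 0.991
outer loop
vertex 2.382 -2.248 1.681
vertex 2.72 -1.447 1.599
vertex 1.861 -1.548 1.711
endloop
endfacet
facet normal -0.206 -0.891 0.405
outer loop
vertex 2.319 -2.596 0.884
vertex 2.382 -2.248 1.681
vertex 1.613 -2.258 1.268
endloop
endfacet
facet normal -0.011 -0.699 -0.715
outer loop
vertex 2.619 -2.012 0.309
vertex 2.319 -2.596 0.884
vertex 1.76 -2.113 0.421
endloop
endfacet
facet normal 0.438 0.361 -0.824
outer loop
vertex 2.867 -1.302 0.752
vertex 2.619 -2.012 0.309
vertex 2.098 -1.312 0.339
endloop
endfacet

endsolid


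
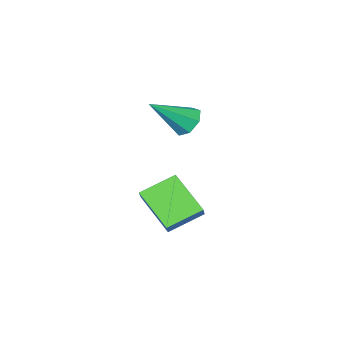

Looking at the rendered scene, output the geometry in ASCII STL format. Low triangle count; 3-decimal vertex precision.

solid 
facet normal -0.418 -0.586 -0.694
outer loop
vertex 1.8 -1.835 -0.513
vertex 1.561 -0.389 -1.591
vertex 3.131 -2.067 -1.119
endloop
endfacet
facet normal 0.131 -0.795 0.593
outer loop
vertex 3.499 -1.551 -0.509
vertex 1.8 -1.835 -0.513
vertex 3.131 -2.067 -1.119
endloop
endfacet
facet normal -0.418 -0.586 -0.694
outer loop
vertex 3.131 -2.067 -1.119
vertex 1.561 -0.389 -1.591
vertex 2.892 -0.62 -2.197
endloop
endfacet
facet normal 0.899 -0.157 -0.410
outer loop
vertex 2.892 -0.62 -2.197
vertex 3.499 -1.551 -0.509
vertex 3.131 -2.067 -1.119
endloop
endfacet
facet normal -0.899 0.157 0.410
outer loop
vertex 1.8 -1.835 -0.513
vertex 1.929 0.127 -0.981
vertex 1.561 -0.389 -1.591
endloop
endfacet
facet normal 0.132 -0.795 0.592
outer loop
vertex 2.168 -1.32 0.097
vertex 1.8 -1.835 -0.513
vertex 3.499 -1.551 -0.509
endloop
endfacet
facet normal -0.899 0.157 0.410
outer loop
vertex 2.168 -1.32 0.097
vertex 1.929 0.127 -0.981
vertex 1.8 -1.835 -0.513
endloop
endfacet
facet normal -0.132 0.795 -0.593
outer loop
vertex 1.561 -0.389 -1.591
vertex 1.929 0.127 -0.981
vertex 2.892 -0.62 -2.197
endloop
endfacet
facet normal 0.899 -0.157 -0.410
outer loop
vertex 3.26 -0.105 -1.587
vertex 3.499 -1.551 -0.509
vertex 2.892 -0.62 -2.197
endloop
endfacet
facet normal -0.131 0.795 -0.592
outer loop
vertex 2.892 -0.62 -2.197
vertex 1.929 0.127 -0.981
vertex 3.26 -0.105 -1.587
endloop
endfacet
facet normal 0.418 0.586 0.694
outer loop
vertex 3.26 -0.105 -1.587
vertex 2.168 -1.32 0.097
vertex 3.499 -1.551 -0.509
endloop
endfacet
facet normal 0.418 0.586 0.694
outer loop
vertex 1.929 0.127 -0.981
vertex 2.168 -1.32 0.097
vertex 3.26 -0.105 -1.587
endloop
endfacet
facet normal -0.768 0.180 -0.614
outer loop
vertex 1.957 -1.444 1.94
vertex 1.522 -1.56 2.45
vertex 1.809 -0.973 2.263
endloop
endfacet
facet normal 0.806 0.486 -0.339
outer loop
vertex 1.957 -1.444 1.94
vertex 1.809 -0.973 2.263
vertex 2.898 -1.88 3.55
endloop
endfacet
facet normal -0.768 0.180 -0.615
outer loop
vertex 1.809 -0.973 2.263
vertex 1.522 -1.56 2.45
vertex 1.445 -0.944 2.726
endloop
endfacet
facet normal 0.410 0.872 0.268
outer loop
vertex 1.809 -0.973 2.263
vertex 1.445 -0.944 2.726
vertex 2.898 -1.88 3.55
endloop
endfacet
facet normal -0.769 0.179 -0.614
outer loop
vertex 1.445 -0.944 2.726
vertex 1.522 -1.56 2.45
vertex 1.139 -1.379 2.982
endloop
endfacet
facet normal -0.106 0.559 0.822
outer loop
vertex 1.445 -0.944 2.726
vertex 1.139 -1.379 2.982
vertex 2.898 -1.88 3.55
endloop
endfacet
facet normal -0.769 0.179 -0.614
outer loop
vertex 1.139 -1.379 2.982
vertex 1.522 -1.56 2.45
vertex 1.122 -1.951 2.837
endloop
endfacet
facet normal -0.356 -0.220 0.908
outer loop
vertex 1.139 -1.379 2.982
vertex 1.122 -1.951 2.837
vertex 2.898 -1.88 3.55
endloop
endfacet
facet normal -0.769 0.179 -0.614
outer loop
vertex 1.122 -1.951 2.837
vertex 1.522 -1.56 2.45
vertex 1.406 -2.228 2.401
endloop
endfacet
facet normal -0.149 -0.876 0.459
outer loop
vertex 1.122 -1.951 2.837
vertex 1.406 -2.228 2.401
vertex 2.898 -1.88 3.55
endloop
endfacet
facet normal -0.768 0.178 -0.615
outer loop
vertex 1.406 -2.228 2.401
vertex 1.522 -1.56 2.45
vertex 1.778 -2.003 2.002
endloop
endfacet
facet normal 0.356 -0.916 -0.185
outer loop
vertex 1.406 -2.228 2.401
vertex 1.778 -2.003 2.002
vertex 2.898 -1.88 3.55
endloop
endfacet
facet normal -0.768 0.178 -0.615
outer loop
vertex 1.778 -2.003 2.002
vertex 1.522 -1.56 2.45
vertex 1.957 -1.444 1.94
endloop
endfacet
facet normal 0.782 -0.310 -0.541
outer loop
vertex 1.778 -2.003 2.002
vertex 1.957 -1.444 1.94
vertex 2.898 -1.88 3.55
endloop
endfacet

endsolid


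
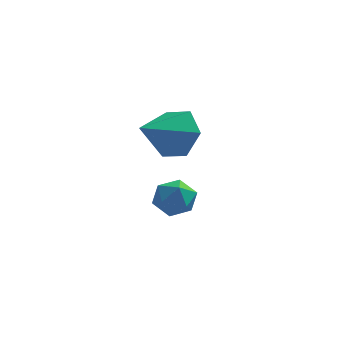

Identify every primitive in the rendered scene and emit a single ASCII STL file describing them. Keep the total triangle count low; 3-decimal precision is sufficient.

solid 
facet normal 0.576 0.683 -0.450
outer loop
vertex -2.036 -3.522 1.519
vertex -2.441 -2.838 2.039
vertex -1.664 -3.282 2.36
endloop
endfacet
facet normal 0.366 -0.925 0.102
outer loop
vertex -2.036 -3.522 1.519
vertex -1.664 -3.282 2.36
vertex -3.339 -3.902 2.741
endloop
endfacet
facet normal 0.576 0.682 -0.451
outer loop
vertex -1.664 -3.282 2.36
vertex -2.441 -2.838 2.039
vertex -2.069 -2.597 2.879
endloop
endfacet
facet normal 0.348 -0.427 0.835
outer loop
vertex -1.664 -3.282 2.36
vertex -2.069 -2.597 2.879
vertex -3.339 -3.902 2.741
endloop
endfacet
facet normal 0.576 0.682 -0.451
outer loop
vertex -2.069 -2.597 2.879
vertex -2.441 -2.838 2.039
vertex -2.845 -2.153 2.559
endloop
endfacet
facet normal -0.286 0.179 0.941
outer loop
vertex -2.069 -2.597 2.879
vertex -2.845 -2.153 2.559
vertex -3.339 -3.902 2.741
endloop
endfacet
facet normal 0.576 0.682 -0.450
outer loop
vertex -2.845 -2.153 2.559
vertex -2.441 -2.838 2.039
vertex -3.217 -2.394 1.718
endloop
endfacet
facet normal -0.904 0.288 0.317
outer loop
vertex -2.845 -2.153 2.559
vertex -3.217 -2.394 1.718
vertex -3.339 -3.902 2.741
endloop
endfacet
facet normal 0.576 0.683 -0.449
outer loop
vertex -3.217 -2.394 1.718
vertex -2.441 -2.838 2.039
vertex -2.812 -3.078 1.198
endloop
endfacet
facet normal -0.886 -0.209 -0.414
outer loop
vertex -3.217 -2.394 1.718
vertex -2.812 -3.078 1.198
vertex -3.339 -3.902 2.741
endloop
endfacet
facet normal 0.576 0.683 -0.449
outer loop
vertex -2.812 -3.078 1.198
vertex -2.441 -2.838 2.039
vertex -2.036 -3.522 1.519
endloop
endfacet
facet normal -0.251 -0.816 -0.521
outer loop
vertex -2.812 -3.078 1.198
vertex -2.036 -3.522 1.519
vertex -3.339 -3.902 2.741
endloop
endfacet
facet normal -0.048 0.968 0.247
outer loop
vertex -2.426 -0.816 -1.592
vertex -3.158 -0.897 -1.417
vertex -2.628 -1.006 -0.887
endloop
endfacet
facet normal 0.606 0.707 0.364
outer loop
vertex -2.426 -0.816 -1.592
vertex -2.628 -1.006 -0.887
vertex -2.036 -1.344 -1.215
endloop
endfacet
facet normal 0.856 0.452 -0.253
outer loop
vertex -2.426 -0.816 -1.592
vertex -2.036 -1.344 -1.215
vertex -2.199 -1.445 -1.947
endloop
endfacet
facet normal 0.356 0.553 -0.753
outer loop
vertex -2.426 -0.816 -1.592
vertex -2.199 -1.445 -1.947
vertex -2.893 -1.168 -2.072
endloop
endfacet
facet normal -0.203 0.873 -0.443
outer loop
vertex -2.426 -0.816 -1.592
vertex -2.893 -1.168 -2.072
vertex -3.158 -0.897 -1.417
endloop
endfacet
facet normal 0.547 0.161 0.821
outer loop
vertex -2.036 -1.344 -1.215
vertex -2.628 -1.006 -0.887
vertex -2.527 -1.752 -0.808
endloop
endfacet
facet normal -0.511 0.584 0.631
outer loop
vertex -2.628 -1.006 -0.887
vertex -3.158 -0.897 -1.417
vertex -3.221 -1.475 -0.933
endloop
endfacet
facet normal -0.761 0.431 -0.486
outer loop
vertex -3.158 -0.897 -1.417
vertex -2.893 -1.168 -2.072
vertex -3.384 -1.576 -1.665
endloop
endfacet
facet normal 0.144 -0.085 -0.986
outer loop
vertex -2.893 -1.168 -2.072
vertex -2.199 -1.445 -1.947
vertex -2.792 -1.914 -1.993
endloop
endfacet
facet normal 0.951 -0.252 -0.177
outer loop
vertex -2.199 -1.445 -1.947
vertex -2.036 -1.344 -1.215
vertex -2.262 -2.023 -1.463
endloop
endfacet
facet normal -0.356 -0.553 0.753
outer loop
vertex -2.994 -2.104 -1.288
vertex -2.527 -1.752 -0.808
vertex -3.221 -1.475 -0.933
endloop
endfacet
facet normal -0.856 -0.452 0.253
outer loop
vertex -2.994 -2.104 -1.288
vertex -3.221 -1.475 -0.933
vertex -3.384 -1.576 -1.665
endloop
endfacet
facet normal -0.606 -0.707 -0.364
outer loop
vertex -2.994 -2.104 -1.288
vertex -3.384 -1.576 -1.665
vertex -2.792 -1.914 -1.993
endloop
endfacet
facet normal 0.048 -0.968 -0.247
outer loop
vertex -2.994 -2.104 -1.288
vertex -2.792 -1.914 -1.993
vertex -2.262 -2.023 -1.463
endloop
endfacet
facet normal 0.203 -0.873 0.443
outer loop
vertex -2.994 -2.104 -1.288
vertex -2.262 -2.023 -1.463
vertex -2.527 -1.752 -0.808
endloop
endfacet
facet normal -0.144 0.085 0.986
outer loop
vertex -3.221 -1.475 -0.933
vertex -2.527 -1.752 -0.808
vertex -2.628 -1.006 -0.887
endloop
endfacet
facet normal -0.951 0.252 0.177
outer loop
vertex -3.384 -1.576 -1.665
vertex -3.221 -1.475 -0.933
vertex -3.158 -0.897 -1.417
endloop
endfacet
facet normal -0.547 -0.161 -0.821
outer loop
vertex -2.792 -1.914 -1.993
vertex -3.384 -1.576 -1.665
vertex -2.893 -1.168 -2.072
endloop
endfacet
facet normal 0.511 -0.584 -0.631
outer loop
vertex -2.262 -2.023 -1.463
vertex -2.792 -1.914 -1.993
vertex -2.199 -1.445 -1.947
endloop
endfacet
facet normal 0.761 -0.431 0.486
outer loop
vertex -2.527 -1.752 -0.808
vertex -2.262 -2.023 -1.463
vertex -2.036 -1.344 -1.215
endloop
endfacet

endsolid
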